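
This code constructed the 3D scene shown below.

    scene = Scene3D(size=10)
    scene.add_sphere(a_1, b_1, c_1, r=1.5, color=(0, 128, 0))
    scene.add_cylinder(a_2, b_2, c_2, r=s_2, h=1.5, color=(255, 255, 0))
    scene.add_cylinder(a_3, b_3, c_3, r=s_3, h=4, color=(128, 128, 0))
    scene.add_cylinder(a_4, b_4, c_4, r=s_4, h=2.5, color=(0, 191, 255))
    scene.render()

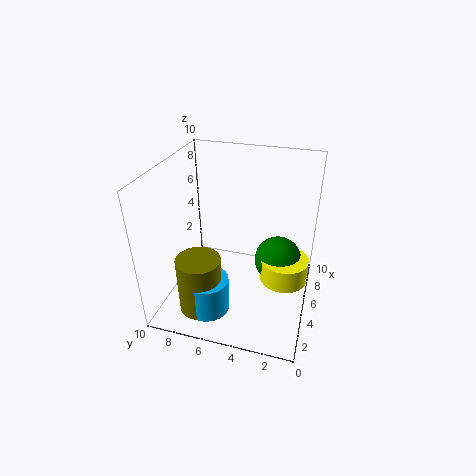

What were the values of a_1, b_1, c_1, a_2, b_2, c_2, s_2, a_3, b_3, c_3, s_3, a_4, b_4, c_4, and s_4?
a_1 = 4; b_1 = 2; c_1 = 4.5; a_2 = 3.5; b_2 = 1.5; c_2 = 3.5; s_2 = 1.5; a_3 = 2.5; b_3 = 7; c_3 = 0.5; s_3 = 1.5; a_4 = 2.5; b_4 = 6.5; c_4 = 0.5; s_4 = 1.5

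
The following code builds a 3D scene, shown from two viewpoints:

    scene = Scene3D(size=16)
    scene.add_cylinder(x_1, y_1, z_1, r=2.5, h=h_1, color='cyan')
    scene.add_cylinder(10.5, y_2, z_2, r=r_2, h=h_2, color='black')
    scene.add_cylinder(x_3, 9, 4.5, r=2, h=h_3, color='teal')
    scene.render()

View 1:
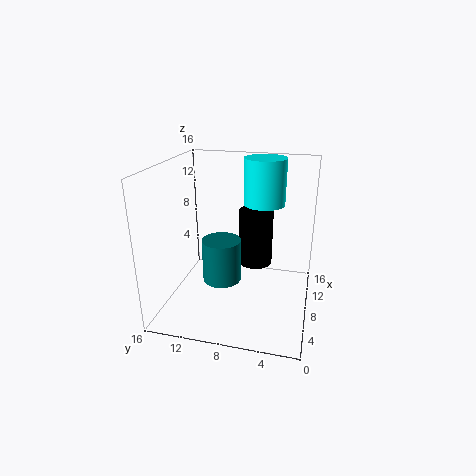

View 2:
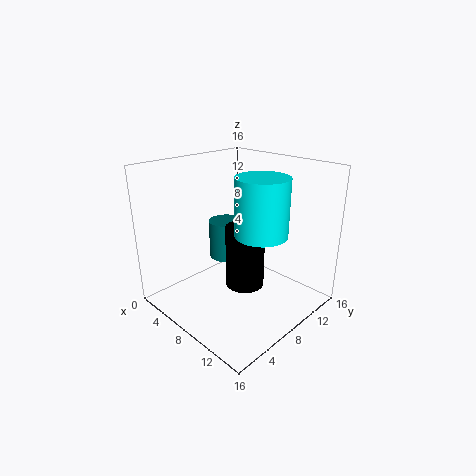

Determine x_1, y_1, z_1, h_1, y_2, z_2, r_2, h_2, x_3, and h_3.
x_1 = 13; y_1 = 6; z_1 = 10.5; h_1 = 5.5; y_2 = 6.5; z_2 = 4; r_2 = 2; h_2 = 6.5; x_3 = 5; h_3 = 4.5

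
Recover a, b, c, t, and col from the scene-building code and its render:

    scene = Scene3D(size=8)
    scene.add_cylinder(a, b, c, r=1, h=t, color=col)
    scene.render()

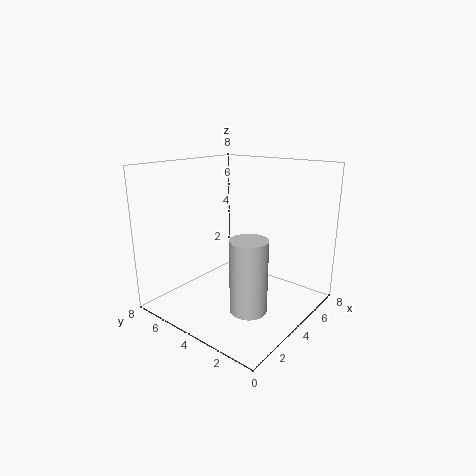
a = 3
b = 2.5
c = 0.5
t = 4
col = 'lightgray'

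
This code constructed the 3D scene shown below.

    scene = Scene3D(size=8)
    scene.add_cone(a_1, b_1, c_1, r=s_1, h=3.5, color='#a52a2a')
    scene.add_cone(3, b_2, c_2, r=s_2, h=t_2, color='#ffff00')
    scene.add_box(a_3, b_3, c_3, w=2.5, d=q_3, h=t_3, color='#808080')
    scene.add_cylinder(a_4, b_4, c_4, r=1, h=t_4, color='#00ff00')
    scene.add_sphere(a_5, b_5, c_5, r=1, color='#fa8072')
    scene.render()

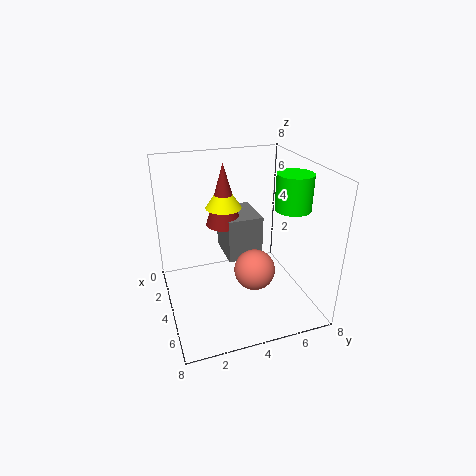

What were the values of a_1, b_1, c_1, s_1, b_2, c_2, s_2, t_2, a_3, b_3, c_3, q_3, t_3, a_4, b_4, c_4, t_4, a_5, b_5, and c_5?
a_1 = 3
b_1 = 3.5
c_1 = 4.5
s_1 = 1
b_2 = 3.5
c_2 = 5.5
s_2 = 1
t_2 = 1.5
a_3 = 1.5
b_3 = 3.5
c_3 = 2.5
q_3 = 2
t_3 = 2.5
a_4 = 4.5
b_4 = 7
c_4 = 5.5
t_4 = 2
a_5 = 6.5
b_5 = 4
c_5 = 3.5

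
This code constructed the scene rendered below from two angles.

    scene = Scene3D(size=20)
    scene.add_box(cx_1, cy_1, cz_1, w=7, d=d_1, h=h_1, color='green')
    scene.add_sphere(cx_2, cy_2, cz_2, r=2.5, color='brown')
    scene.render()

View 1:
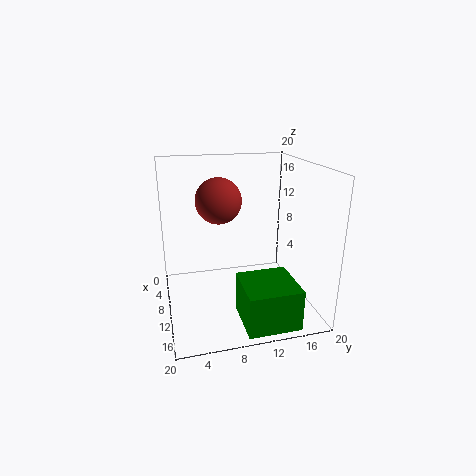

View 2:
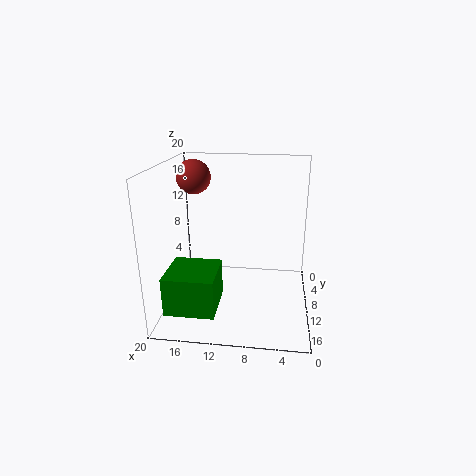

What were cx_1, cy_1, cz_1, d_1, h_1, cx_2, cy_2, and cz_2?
cx_1 = 12.5
cy_1 = 9
cz_1 = 0.5
d_1 = 7
h_1 = 5.5
cx_2 = 17
cy_2 = 6
cz_2 = 17.5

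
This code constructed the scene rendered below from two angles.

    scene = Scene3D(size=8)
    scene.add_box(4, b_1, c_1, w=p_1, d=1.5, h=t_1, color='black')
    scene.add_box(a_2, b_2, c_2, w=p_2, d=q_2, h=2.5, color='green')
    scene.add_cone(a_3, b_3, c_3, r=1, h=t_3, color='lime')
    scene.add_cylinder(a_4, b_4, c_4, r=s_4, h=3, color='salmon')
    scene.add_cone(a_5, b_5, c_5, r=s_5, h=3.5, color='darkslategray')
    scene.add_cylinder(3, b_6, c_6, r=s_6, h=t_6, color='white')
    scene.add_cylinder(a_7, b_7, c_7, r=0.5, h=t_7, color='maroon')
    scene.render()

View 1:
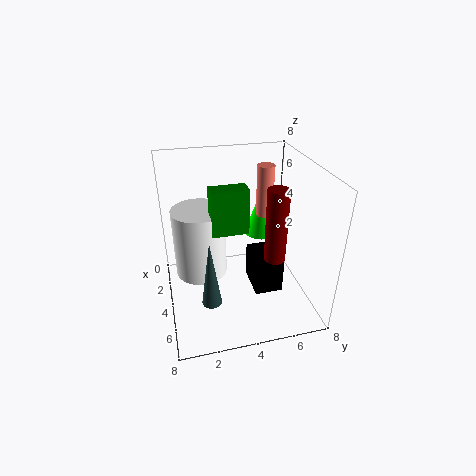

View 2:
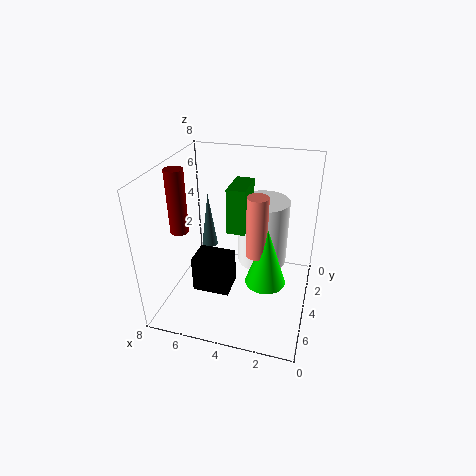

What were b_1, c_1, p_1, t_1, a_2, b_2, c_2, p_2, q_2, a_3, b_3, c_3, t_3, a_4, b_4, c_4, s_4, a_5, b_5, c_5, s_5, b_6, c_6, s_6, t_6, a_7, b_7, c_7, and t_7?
b_1 = 4.5
c_1 = 1.5
p_1 = 2
t_1 = 2
a_2 = 3.5
b_2 = 2.5
c_2 = 4.5
p_2 = 1
q_2 = 2
a_3 = 2
b_3 = 6
c_3 = 3
t_3 = 3
a_4 = 2.5
b_4 = 6
c_4 = 4.5
s_4 = 0.5
a_5 = 6.5
b_5 = 2
c_5 = 2
s_5 = 0.5
b_6 = 2
c_6 = 1.5
s_6 = 1.5
t_6 = 4
a_7 = 7
b_7 = 5
c_7 = 4.5
t_7 = 3.5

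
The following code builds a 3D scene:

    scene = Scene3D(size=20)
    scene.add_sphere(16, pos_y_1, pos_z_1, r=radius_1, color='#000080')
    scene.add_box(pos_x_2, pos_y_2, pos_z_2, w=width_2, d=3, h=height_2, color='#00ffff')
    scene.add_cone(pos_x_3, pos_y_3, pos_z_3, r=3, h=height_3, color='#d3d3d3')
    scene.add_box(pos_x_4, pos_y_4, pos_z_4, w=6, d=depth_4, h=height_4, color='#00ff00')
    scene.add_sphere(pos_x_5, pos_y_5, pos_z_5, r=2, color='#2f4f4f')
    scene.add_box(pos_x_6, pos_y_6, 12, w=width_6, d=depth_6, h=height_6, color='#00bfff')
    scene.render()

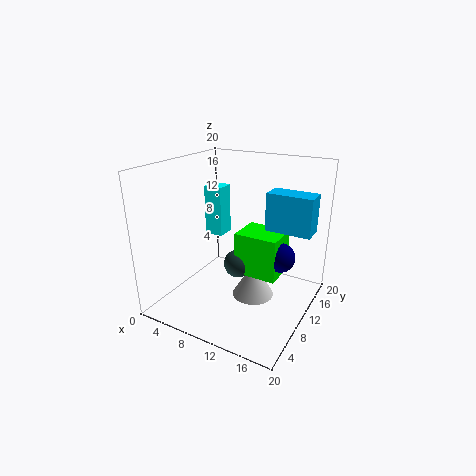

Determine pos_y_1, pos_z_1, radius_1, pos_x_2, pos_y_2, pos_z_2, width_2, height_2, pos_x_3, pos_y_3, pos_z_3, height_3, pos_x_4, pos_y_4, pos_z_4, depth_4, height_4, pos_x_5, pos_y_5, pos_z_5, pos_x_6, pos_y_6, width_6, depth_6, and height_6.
pos_y_1 = 11; pos_z_1 = 8; radius_1 = 2; pos_x_2 = 1; pos_y_2 = 15; pos_z_2 = 7; width_2 = 3; height_2 = 8; pos_x_3 = 12; pos_y_3 = 11; pos_z_3 = 1; height_3 = 5; pos_x_4 = 10; pos_y_4 = 9; pos_z_4 = 5; depth_4 = 5; height_4 = 6; pos_x_5 = 10; pos_y_5 = 10; pos_z_5 = 6; pos_x_6 = 14; pos_y_6 = 10; width_6 = 6; depth_6 = 3; height_6 = 5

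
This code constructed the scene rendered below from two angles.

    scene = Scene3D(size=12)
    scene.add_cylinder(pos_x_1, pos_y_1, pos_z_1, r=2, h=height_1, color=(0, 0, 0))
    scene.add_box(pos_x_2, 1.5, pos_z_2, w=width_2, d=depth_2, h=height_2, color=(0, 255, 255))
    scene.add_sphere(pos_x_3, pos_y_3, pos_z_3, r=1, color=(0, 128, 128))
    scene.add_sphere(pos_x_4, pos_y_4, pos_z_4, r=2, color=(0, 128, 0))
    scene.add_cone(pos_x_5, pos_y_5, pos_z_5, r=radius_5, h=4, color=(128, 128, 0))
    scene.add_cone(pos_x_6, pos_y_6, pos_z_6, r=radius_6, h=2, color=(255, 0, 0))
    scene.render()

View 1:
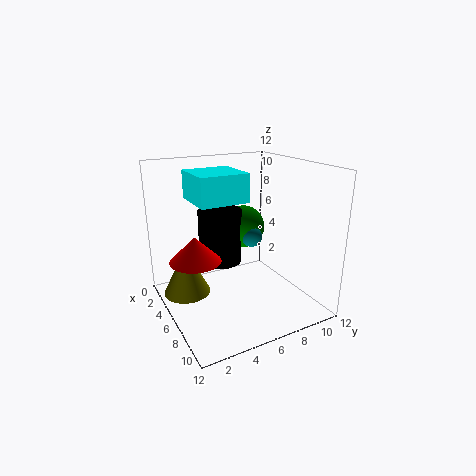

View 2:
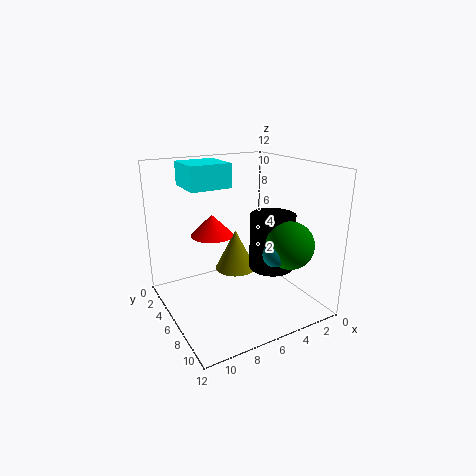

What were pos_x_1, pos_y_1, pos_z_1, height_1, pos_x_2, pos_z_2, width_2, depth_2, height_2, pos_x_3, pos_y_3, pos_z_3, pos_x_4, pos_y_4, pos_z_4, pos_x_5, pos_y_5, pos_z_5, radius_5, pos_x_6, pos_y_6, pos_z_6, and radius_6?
pos_x_1 = 2.5; pos_y_1 = 6; pos_z_1 = 2.5; height_1 = 5; pos_x_2 = 6; pos_z_2 = 10; width_2 = 3.5; depth_2 = 3.5; height_2 = 2; pos_x_3 = 4; pos_y_3 = 8.5; pos_z_3 = 5; pos_x_4 = 2.5; pos_y_4 = 8.5; pos_z_4 = 5.5; pos_x_5 = 4; pos_y_5 = 2; pos_z_5 = 1; radius_5 = 2; pos_x_6 = 6.5; pos_y_6 = 2; pos_z_6 = 5; radius_6 = 2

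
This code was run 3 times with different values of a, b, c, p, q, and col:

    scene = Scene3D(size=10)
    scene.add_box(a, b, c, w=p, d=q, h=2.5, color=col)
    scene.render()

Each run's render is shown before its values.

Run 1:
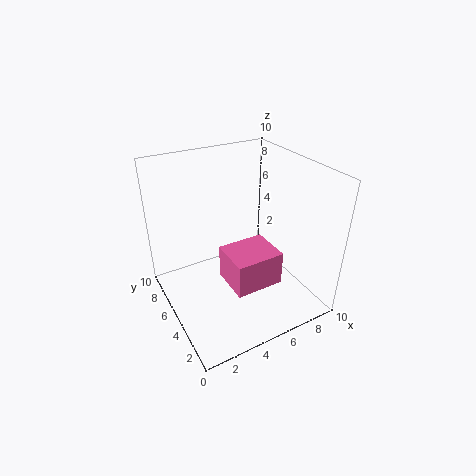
a = 4; b = 3; c = 1.5; p = 3.5; q = 3; col = 'hotpink'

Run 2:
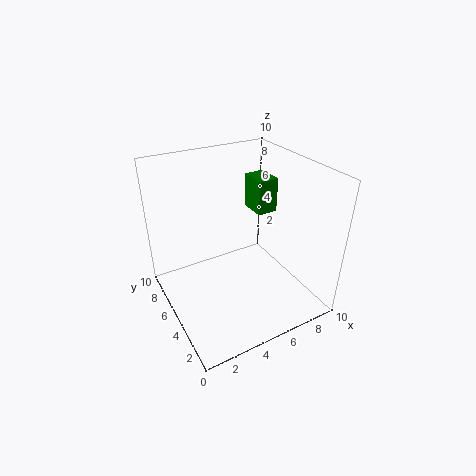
a = 7; b = 5.5; c = 6; p = 1.5; q = 2; col = 'green'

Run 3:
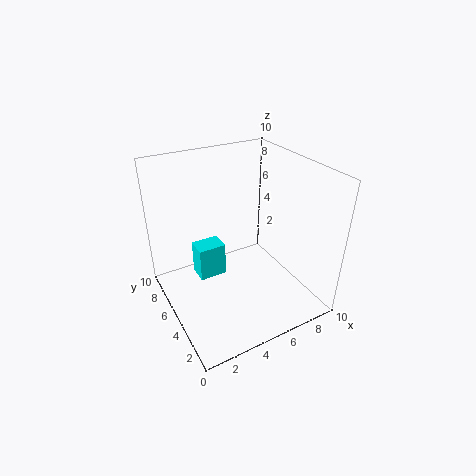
a = 2.5; b = 6; c = 1.5; p = 2; q = 1.5; col = 'cyan'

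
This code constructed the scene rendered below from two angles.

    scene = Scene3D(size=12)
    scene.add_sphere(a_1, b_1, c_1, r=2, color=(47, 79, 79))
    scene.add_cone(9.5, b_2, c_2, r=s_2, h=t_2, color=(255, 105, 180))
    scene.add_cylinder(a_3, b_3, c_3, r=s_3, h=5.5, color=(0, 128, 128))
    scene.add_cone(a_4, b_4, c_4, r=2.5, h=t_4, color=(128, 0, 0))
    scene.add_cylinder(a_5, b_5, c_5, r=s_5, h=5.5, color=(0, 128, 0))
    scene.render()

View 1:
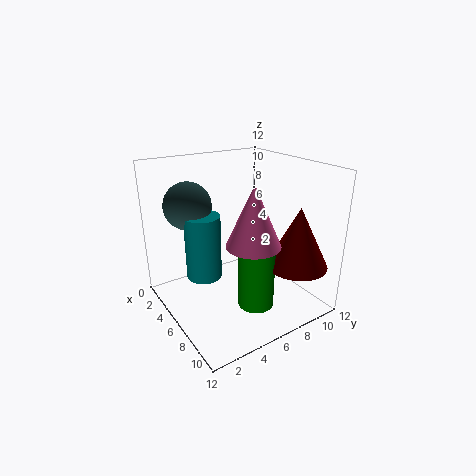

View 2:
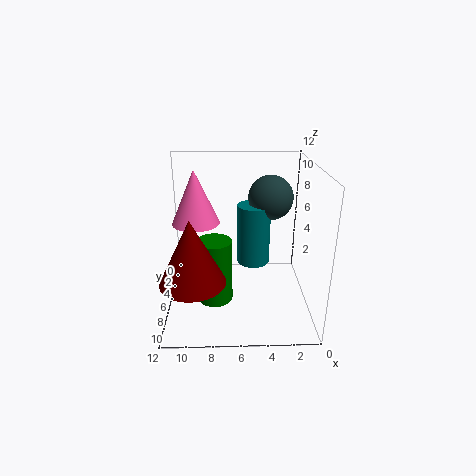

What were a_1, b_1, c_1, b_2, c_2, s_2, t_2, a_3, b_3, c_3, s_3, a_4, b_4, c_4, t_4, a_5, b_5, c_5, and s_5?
a_1 = 3, b_1 = 3, c_1 = 8.5, b_2 = 5, c_2 = 7, s_2 = 2, t_2 = 4.5, a_3 = 4.5, b_3 = 3.5, c_3 = 2.5, s_3 = 1.5, a_4 = 9.5, b_4 = 9.5, c_4 = 4, t_4 = 5, a_5 = 8, b_5 = 6.5, c_5 = 0.5, s_5 = 1.5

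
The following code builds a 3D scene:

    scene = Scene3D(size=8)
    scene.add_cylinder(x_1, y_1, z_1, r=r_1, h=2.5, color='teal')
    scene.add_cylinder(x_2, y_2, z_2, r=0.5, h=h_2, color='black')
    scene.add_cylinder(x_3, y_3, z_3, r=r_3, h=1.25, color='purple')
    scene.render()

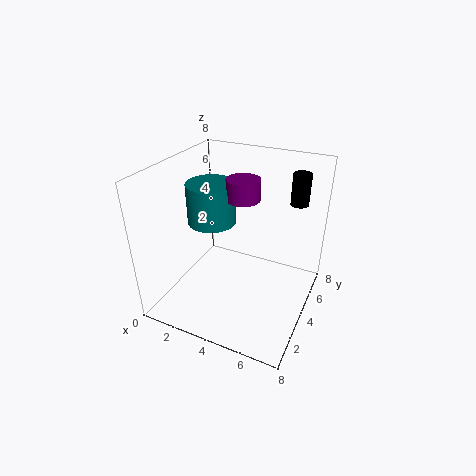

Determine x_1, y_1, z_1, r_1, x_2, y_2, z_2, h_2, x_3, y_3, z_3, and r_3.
x_1 = 1.5, y_1 = 5.5, z_1 = 3.75, r_1 = 1.5, x_2 = 6.75, y_2 = 6, z_2 = 5.75, h_2 = 1.75, x_3 = 3.5, y_3 = 5.75, z_3 = 5.5, r_3 = 1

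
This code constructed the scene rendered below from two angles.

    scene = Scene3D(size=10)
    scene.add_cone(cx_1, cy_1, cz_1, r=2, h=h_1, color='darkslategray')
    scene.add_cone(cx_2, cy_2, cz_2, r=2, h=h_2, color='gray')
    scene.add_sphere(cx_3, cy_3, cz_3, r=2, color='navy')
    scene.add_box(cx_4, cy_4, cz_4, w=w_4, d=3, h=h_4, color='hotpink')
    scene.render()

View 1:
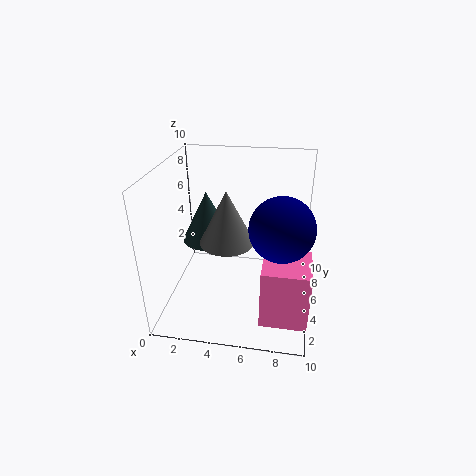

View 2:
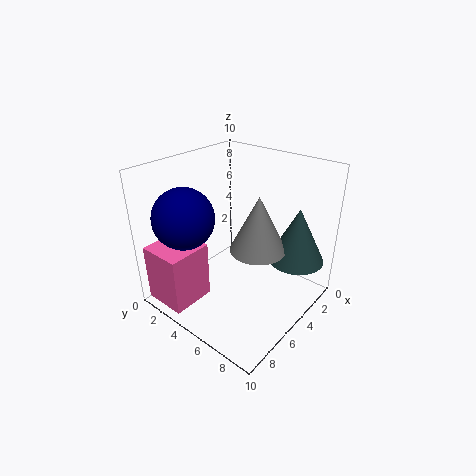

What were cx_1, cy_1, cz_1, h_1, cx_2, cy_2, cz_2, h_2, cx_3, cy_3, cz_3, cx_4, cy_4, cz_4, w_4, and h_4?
cx_1 = 2
cy_1 = 8
cz_1 = 3
h_1 = 4
cx_2 = 4
cy_2 = 6
cz_2 = 4
h_2 = 4
cx_3 = 8
cy_3 = 3
cz_3 = 7
cx_4 = 7
cy_4 = 1
cz_4 = 1
w_4 = 3
h_4 = 4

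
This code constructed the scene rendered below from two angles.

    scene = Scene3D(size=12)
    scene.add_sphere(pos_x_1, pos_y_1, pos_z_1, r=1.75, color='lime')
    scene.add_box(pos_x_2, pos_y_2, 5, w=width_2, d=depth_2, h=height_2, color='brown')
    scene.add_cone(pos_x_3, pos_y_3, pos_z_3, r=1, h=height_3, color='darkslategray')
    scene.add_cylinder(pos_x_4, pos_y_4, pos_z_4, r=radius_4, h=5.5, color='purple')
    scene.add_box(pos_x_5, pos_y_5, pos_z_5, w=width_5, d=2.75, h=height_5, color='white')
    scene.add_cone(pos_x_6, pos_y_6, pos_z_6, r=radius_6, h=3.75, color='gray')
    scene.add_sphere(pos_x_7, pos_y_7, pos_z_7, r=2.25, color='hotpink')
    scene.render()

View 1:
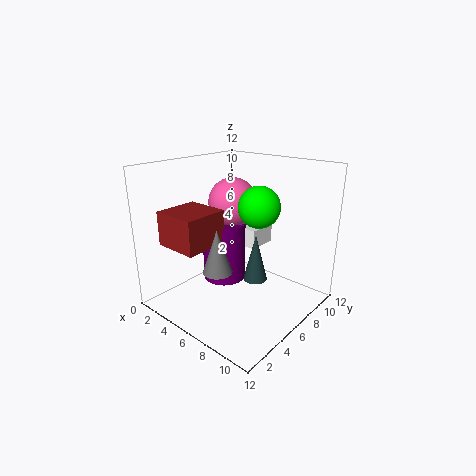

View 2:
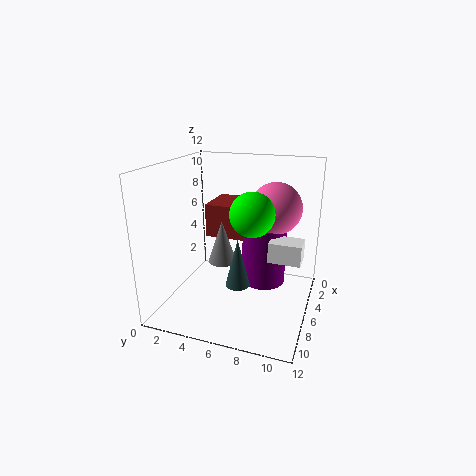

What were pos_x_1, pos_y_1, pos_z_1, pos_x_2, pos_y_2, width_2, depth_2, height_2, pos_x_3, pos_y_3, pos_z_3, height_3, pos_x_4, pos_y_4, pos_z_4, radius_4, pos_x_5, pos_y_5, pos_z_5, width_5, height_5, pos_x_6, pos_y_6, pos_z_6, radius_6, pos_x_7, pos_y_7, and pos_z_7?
pos_x_1 = 7, pos_y_1 = 7.5, pos_z_1 = 8.5, pos_x_2 = 0.25, pos_y_2 = 2.25, width_2 = 4, depth_2 = 4, height_2 = 3, pos_x_3 = 7.5, pos_y_3 = 6.5, pos_z_3 = 2.5, height_3 = 4, pos_x_4 = 3, pos_y_4 = 7.5, pos_z_4 = 0.75, radius_4 = 2, pos_x_5 = 3.75, pos_y_5 = 8.5, pos_z_5 = 4, width_5 = 2, height_5 = 1.75, pos_x_6 = 5.25, pos_y_6 = 4.25, pos_z_6 = 3.25, radius_6 = 1.25, pos_x_7 = 3.25, pos_y_7 = 8.5, pos_z_7 = 8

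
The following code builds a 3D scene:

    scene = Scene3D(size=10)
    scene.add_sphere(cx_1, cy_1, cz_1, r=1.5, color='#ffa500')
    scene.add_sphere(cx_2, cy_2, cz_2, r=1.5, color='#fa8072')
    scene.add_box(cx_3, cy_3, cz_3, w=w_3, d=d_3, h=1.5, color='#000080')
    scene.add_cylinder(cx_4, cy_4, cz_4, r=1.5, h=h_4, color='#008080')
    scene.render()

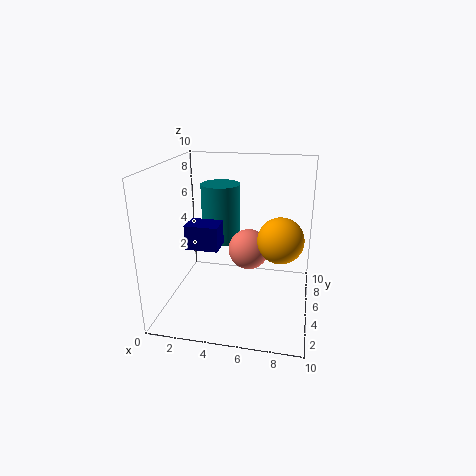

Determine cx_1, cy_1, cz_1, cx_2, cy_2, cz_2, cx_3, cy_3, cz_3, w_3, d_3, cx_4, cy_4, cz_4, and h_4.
cx_1 = 8
cy_1 = 4
cz_1 = 5.5
cx_2 = 5.5
cy_2 = 6.5
cz_2 = 3.5
cx_3 = 2.5
cy_3 = 1.5
cz_3 = 5.5
w_3 = 2
d_3 = 1.5
cx_4 = 3
cy_4 = 8
cz_4 = 3.5
h_4 = 4.5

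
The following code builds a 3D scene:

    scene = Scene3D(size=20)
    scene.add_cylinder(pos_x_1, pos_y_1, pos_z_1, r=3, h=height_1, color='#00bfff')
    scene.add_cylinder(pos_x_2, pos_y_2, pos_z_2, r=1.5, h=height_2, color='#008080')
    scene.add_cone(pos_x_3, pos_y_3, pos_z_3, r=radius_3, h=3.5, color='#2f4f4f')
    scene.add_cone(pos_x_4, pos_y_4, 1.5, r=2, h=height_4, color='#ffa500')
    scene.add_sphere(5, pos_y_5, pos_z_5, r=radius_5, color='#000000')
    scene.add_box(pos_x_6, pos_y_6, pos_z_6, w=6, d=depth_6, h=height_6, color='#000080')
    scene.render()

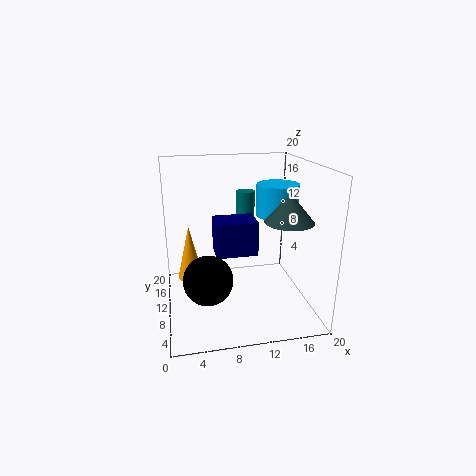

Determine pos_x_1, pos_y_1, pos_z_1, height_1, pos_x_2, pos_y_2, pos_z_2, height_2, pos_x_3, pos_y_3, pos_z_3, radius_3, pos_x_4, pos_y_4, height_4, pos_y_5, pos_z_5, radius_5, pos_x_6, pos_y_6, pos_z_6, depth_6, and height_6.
pos_x_1 = 16; pos_y_1 = 11.5; pos_z_1 = 12.5; height_1 = 4.5; pos_x_2 = 13; pos_y_2 = 18.5; pos_z_2 = 5; height_2 = 9.5; pos_x_3 = 15; pos_y_3 = 4; pos_z_3 = 14; radius_3 = 3; pos_x_4 = 3.5; pos_y_4 = 16; height_4 = 8.5; pos_y_5 = 3.5; pos_z_5 = 7.5; radius_5 = 3; pos_x_6 = 7; pos_y_6 = 10; pos_z_6 = 7; depth_6 = 4.5; height_6 = 5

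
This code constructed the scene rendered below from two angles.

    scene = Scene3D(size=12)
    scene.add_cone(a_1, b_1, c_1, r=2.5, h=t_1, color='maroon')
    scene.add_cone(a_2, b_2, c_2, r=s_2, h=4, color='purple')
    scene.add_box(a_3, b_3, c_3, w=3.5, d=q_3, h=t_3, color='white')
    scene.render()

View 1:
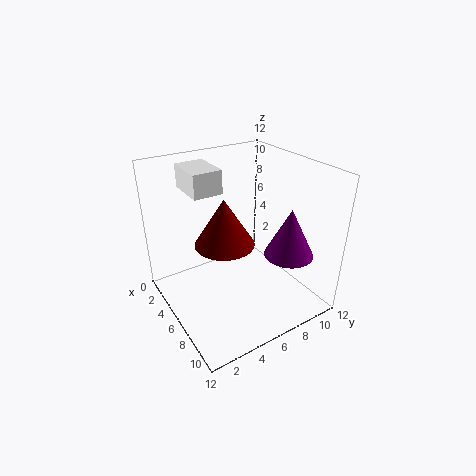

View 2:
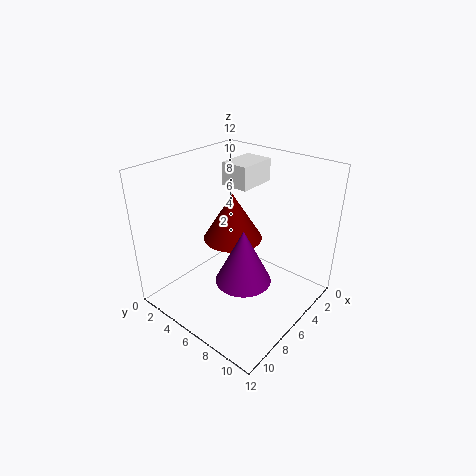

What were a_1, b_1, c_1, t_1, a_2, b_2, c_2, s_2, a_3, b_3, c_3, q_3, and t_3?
a_1 = 5.5, b_1 = 5, c_1 = 5.5, t_1 = 4, a_2 = 9, b_2 = 9, c_2 = 5, s_2 = 2, a_3 = 1, b_3 = 3, c_3 = 9.5, q_3 = 2.5, t_3 = 2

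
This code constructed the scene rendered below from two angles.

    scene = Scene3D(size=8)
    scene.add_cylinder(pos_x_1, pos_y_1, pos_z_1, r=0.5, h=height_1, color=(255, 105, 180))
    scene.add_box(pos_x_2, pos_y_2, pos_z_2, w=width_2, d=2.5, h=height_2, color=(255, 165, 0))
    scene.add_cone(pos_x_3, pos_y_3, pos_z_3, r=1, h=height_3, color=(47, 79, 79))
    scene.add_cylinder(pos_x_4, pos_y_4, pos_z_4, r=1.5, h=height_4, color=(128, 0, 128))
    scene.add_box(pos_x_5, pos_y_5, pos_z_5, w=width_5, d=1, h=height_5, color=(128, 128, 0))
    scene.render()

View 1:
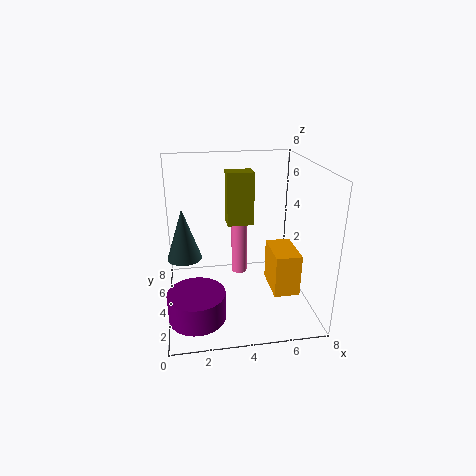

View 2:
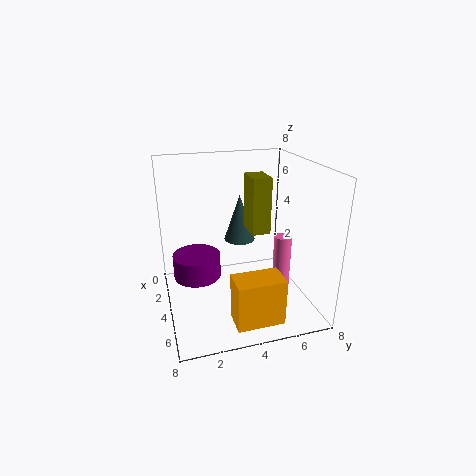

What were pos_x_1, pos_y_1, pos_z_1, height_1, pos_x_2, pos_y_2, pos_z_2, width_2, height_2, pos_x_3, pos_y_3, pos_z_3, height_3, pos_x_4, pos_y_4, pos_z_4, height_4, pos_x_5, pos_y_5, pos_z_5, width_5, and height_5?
pos_x_1 = 4.5, pos_y_1 = 6.5, pos_z_1 = 0.5, height_1 = 3.5, pos_x_2 = 6, pos_y_2 = 3, pos_z_2 = 0.5, width_2 = 1.5, height_2 = 2.5, pos_x_3 = 1, pos_y_3 = 5, pos_z_3 = 2.5, height_3 = 3, pos_x_4 = 1.5, pos_y_4 = 2, pos_z_4 = 0.5, height_4 = 1.5, pos_x_5 = 3.5, pos_y_5 = 4.5, pos_z_5 = 4.5, width_5 = 1.5, height_5 = 3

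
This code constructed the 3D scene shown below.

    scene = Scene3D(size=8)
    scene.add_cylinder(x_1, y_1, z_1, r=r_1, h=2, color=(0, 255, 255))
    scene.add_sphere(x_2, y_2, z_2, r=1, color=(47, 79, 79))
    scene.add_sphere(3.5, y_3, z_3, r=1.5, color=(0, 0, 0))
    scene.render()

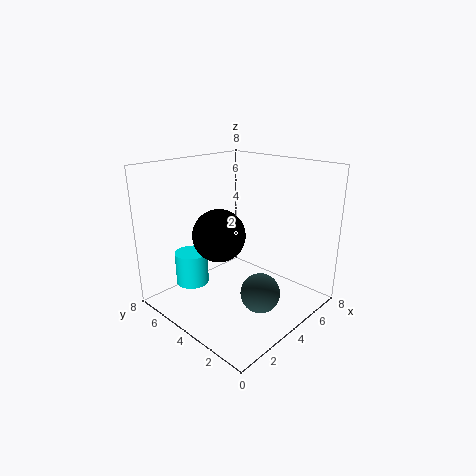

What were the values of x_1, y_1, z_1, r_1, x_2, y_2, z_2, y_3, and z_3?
x_1 = 3
y_1 = 7
z_1 = 0.5
r_1 = 1
x_2 = 3
y_2 = 1.5
z_2 = 2
y_3 = 5
z_3 = 4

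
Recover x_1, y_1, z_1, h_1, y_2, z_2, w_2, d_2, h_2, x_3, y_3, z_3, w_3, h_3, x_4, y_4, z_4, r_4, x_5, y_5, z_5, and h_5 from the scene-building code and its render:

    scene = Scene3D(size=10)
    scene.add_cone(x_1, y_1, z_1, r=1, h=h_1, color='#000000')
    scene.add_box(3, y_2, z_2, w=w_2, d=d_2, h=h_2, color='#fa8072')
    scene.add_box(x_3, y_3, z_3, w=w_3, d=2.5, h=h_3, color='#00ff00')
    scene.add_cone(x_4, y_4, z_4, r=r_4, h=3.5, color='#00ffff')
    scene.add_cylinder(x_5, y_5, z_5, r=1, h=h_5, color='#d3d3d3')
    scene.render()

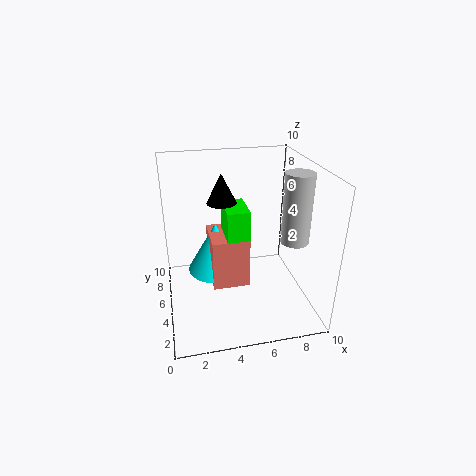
x_1 = 4
y_1 = 5.5
z_1 = 7.5
h_1 = 2
y_2 = 3.5
z_2 = 2
w_2 = 2.5
d_2 = 3
h_2 = 3.5
x_3 = 4
y_3 = 3.5
z_3 = 4.5
w_3 = 1.5
h_3 = 3
x_4 = 3.5
y_4 = 5.5
z_4 = 2.5
r_4 = 2
x_5 = 9
y_5 = 4.5
z_5 = 4.5
h_5 = 5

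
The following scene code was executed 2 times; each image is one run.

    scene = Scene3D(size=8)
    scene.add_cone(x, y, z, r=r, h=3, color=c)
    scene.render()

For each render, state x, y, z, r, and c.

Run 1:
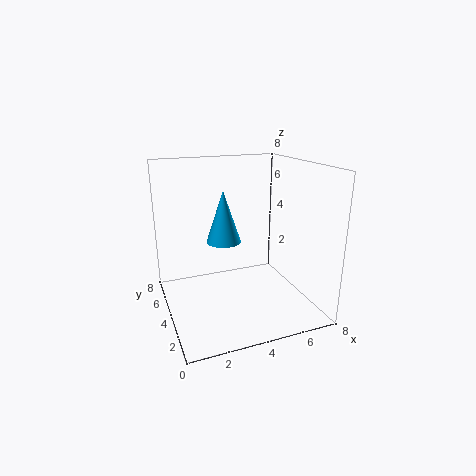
x = 3.5; y = 5; z = 3.5; r = 1; c = 'deepskyblue'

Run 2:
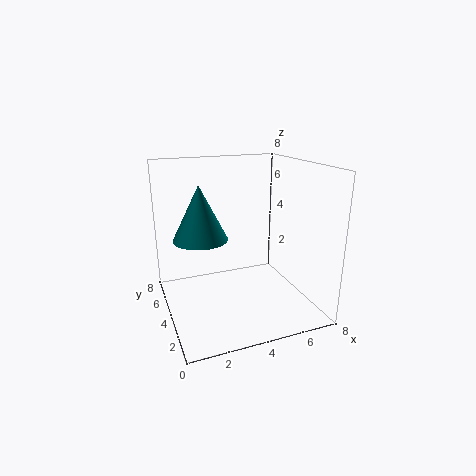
x = 2; y = 4.5; z = 4; r = 1.5; c = 'teal'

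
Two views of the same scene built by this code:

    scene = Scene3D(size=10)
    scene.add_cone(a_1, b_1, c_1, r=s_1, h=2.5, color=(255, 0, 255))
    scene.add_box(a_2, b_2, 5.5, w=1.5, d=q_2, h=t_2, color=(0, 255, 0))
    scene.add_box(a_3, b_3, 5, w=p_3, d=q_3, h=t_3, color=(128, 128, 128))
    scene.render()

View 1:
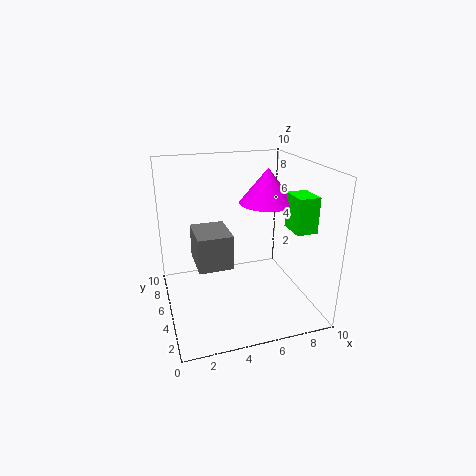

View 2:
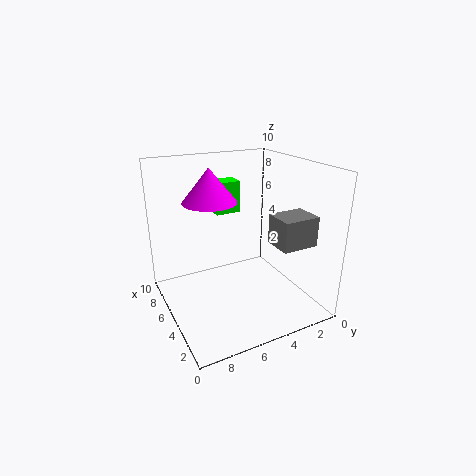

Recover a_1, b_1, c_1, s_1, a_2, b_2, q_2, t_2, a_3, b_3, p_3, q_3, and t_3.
a_1 = 7.5; b_1 = 6; c_1 = 7; s_1 = 2; a_2 = 8.5; b_2 = 3; q_2 = 2; t_2 = 2.5; a_3 = 1.5; b_3 = 1; p_3 = 2; q_3 = 2.5; t_3 = 2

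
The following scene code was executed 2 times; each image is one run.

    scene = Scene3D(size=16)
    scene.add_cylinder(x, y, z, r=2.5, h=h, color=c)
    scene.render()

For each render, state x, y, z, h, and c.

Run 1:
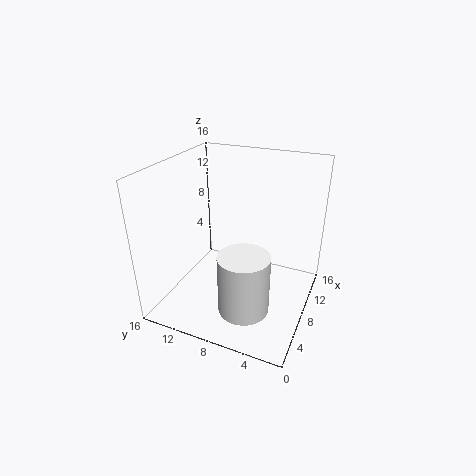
x = 2.5
y = 5
z = 3.5
h = 6
c = 'white'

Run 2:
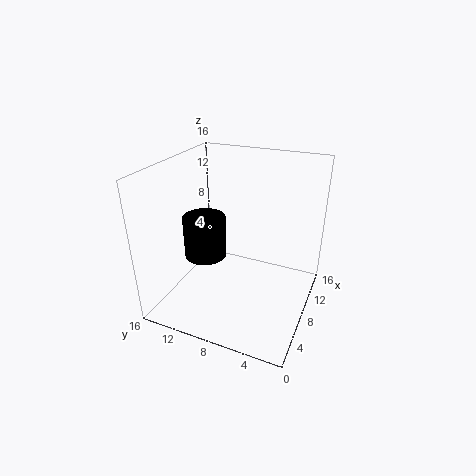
x = 8.5
y = 12.5
z = 4.5
h = 5
c = 'black'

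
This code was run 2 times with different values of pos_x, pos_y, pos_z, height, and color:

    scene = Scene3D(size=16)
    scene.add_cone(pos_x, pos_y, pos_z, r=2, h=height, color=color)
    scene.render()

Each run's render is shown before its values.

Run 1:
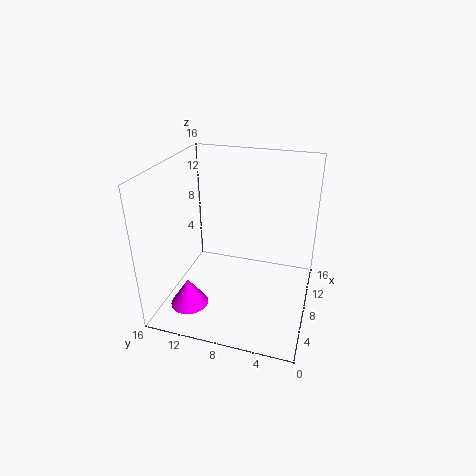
pos_x = 3, pos_y = 12, pos_z = 2, height = 3, color = 'magenta'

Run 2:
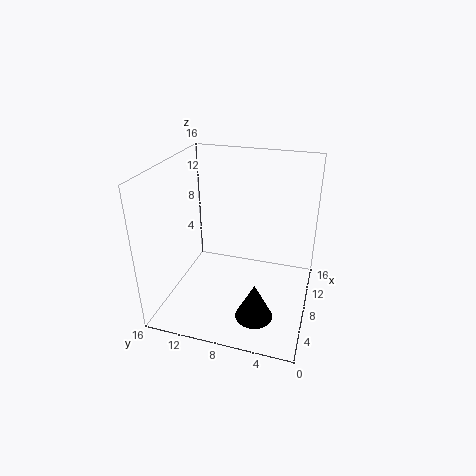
pos_x = 4, pos_y = 5, pos_z = 1, height = 4, color = 'black'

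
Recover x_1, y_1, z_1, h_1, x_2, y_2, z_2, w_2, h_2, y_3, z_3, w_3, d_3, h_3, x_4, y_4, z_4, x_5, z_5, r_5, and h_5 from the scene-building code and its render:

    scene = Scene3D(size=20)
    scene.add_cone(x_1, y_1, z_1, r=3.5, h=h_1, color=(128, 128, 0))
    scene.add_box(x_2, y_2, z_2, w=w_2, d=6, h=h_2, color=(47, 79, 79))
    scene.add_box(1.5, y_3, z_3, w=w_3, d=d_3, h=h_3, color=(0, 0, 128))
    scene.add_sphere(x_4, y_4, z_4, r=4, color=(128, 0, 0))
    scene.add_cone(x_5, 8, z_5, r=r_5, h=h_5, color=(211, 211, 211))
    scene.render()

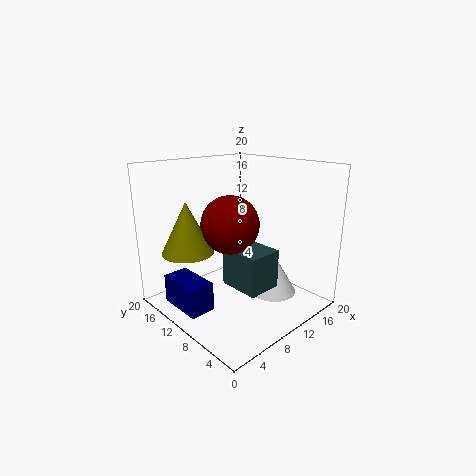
x_1 = 4, y_1 = 13.5, z_1 = 8.5, h_1 = 7, x_2 = 8.5, y_2 = 5.5, z_2 = 3, w_2 = 5, h_2 = 5.5, y_3 = 9.5, z_3 = 1, w_3 = 3.5, d_3 = 6.5, h_3 = 4, x_4 = 9, y_4 = 10.5, z_4 = 12, x_5 = 15.5, z_5 = 0.5, r_5 = 3.5, h_5 = 6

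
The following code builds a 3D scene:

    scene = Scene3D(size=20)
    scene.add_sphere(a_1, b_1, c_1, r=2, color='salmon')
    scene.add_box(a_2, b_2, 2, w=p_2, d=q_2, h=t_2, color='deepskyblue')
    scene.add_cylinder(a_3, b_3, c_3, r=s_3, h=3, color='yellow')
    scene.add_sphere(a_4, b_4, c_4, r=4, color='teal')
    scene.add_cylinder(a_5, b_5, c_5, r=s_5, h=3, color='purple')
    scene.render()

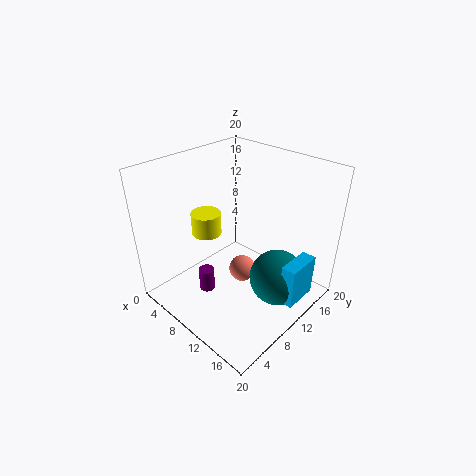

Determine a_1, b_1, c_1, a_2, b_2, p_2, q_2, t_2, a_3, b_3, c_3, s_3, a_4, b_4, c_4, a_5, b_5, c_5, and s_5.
a_1 = 9
b_1 = 12
c_1 = 3
a_2 = 17
b_2 = 11
p_2 = 2
q_2 = 5
t_2 = 6
a_3 = 7
b_3 = 7
c_3 = 11
s_3 = 2
a_4 = 15
b_4 = 13
c_4 = 4
a_5 = 10
b_5 = 4
c_5 = 5
s_5 = 1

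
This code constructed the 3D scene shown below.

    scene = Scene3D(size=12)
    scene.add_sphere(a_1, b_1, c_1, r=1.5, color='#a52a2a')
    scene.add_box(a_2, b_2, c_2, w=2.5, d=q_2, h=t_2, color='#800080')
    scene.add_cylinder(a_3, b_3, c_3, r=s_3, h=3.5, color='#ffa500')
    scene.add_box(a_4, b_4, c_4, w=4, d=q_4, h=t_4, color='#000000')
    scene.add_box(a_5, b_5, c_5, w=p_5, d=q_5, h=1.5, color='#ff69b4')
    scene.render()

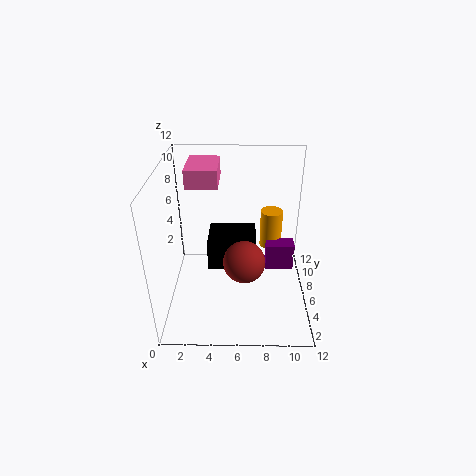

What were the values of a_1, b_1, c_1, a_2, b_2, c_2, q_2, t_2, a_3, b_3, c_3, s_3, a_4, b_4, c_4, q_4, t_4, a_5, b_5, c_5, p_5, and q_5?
a_1 = 6.5, b_1 = 2, c_1 = 6.5, a_2 = 8.5, b_2 = 7, c_2 = 2, q_2 = 1.5, t_2 = 2.5, a_3 = 9, b_3 = 9, c_3 = 3.5, s_3 = 1, a_4 = 3.5, b_4 = 5, c_4 = 3.5, q_4 = 3.5, t_4 = 2.5, a_5 = 2, b_5 = 5.5, c_5 = 10.5, p_5 = 2.5, q_5 = 3.5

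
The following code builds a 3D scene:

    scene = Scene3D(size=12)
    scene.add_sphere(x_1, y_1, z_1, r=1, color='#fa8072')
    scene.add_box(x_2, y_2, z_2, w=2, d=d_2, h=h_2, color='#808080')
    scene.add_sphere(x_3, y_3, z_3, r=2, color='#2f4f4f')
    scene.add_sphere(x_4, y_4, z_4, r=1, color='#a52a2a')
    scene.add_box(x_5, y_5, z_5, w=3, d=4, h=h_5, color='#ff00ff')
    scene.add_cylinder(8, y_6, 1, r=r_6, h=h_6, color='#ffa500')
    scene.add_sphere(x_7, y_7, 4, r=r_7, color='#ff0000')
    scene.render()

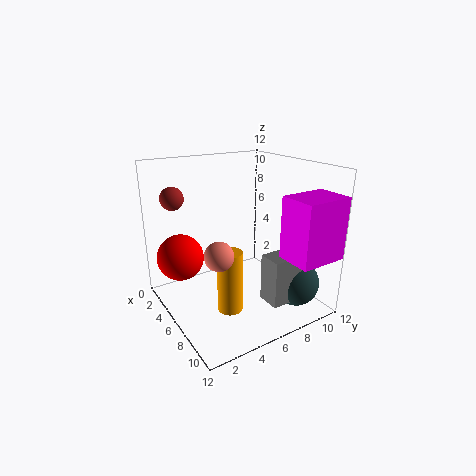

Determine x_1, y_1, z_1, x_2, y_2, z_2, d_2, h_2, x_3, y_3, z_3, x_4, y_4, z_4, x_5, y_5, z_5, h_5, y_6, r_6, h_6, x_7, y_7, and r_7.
x_1 = 10, y_1 = 2, z_1 = 7, x_2 = 8, y_2 = 7, z_2 = 1, d_2 = 4, h_2 = 4, x_3 = 9, y_3 = 10, z_3 = 2, x_4 = 2, y_4 = 2, z_4 = 9, x_5 = 9, y_5 = 8, z_5 = 5, h_5 = 5, y_6 = 4, r_6 = 1, h_6 = 5, x_7 = 3, y_7 = 2, r_7 = 2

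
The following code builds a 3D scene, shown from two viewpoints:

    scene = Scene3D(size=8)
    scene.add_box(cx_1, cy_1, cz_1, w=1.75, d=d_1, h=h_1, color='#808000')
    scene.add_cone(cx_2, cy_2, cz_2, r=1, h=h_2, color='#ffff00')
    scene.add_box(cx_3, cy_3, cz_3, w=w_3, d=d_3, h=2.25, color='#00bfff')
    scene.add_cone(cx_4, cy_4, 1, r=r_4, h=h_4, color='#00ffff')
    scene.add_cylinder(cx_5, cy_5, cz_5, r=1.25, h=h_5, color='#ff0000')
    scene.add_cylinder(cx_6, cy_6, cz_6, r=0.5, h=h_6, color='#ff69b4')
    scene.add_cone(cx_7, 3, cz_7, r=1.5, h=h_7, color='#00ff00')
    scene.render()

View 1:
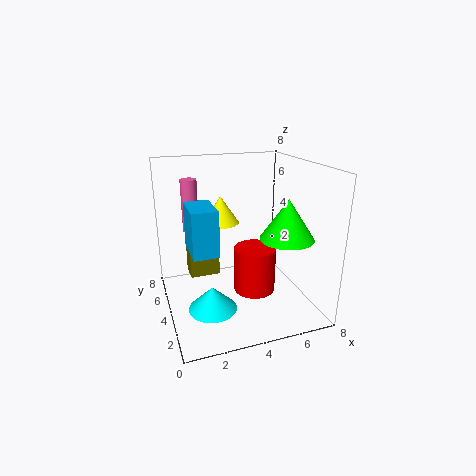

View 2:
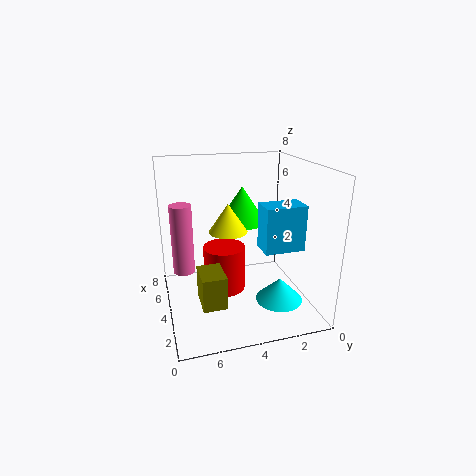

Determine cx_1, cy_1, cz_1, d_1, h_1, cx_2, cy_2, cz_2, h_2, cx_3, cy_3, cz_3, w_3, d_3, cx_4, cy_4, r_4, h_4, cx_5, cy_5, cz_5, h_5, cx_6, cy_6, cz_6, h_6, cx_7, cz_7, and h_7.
cx_1 = 1.5, cy_1 = 5.25, cz_1 = 1.25, d_1 = 1.25, h_1 = 1.75, cx_2 = 3.25, cy_2 = 4.75, cz_2 = 4.75, h_2 = 1.5, cx_3 = 1, cy_3 = 1.5, cz_3 = 4.25, w_3 = 1.25, d_3 = 2, cx_4 = 2, cy_4 = 2.25, r_4 = 1.25, h_4 = 1.25, cx_5 = 5.25, cy_5 = 4.5, cz_5 = 0.25, h_5 = 2.75, cx_6 = 2, cy_6 = 7.25, cz_6 = 3.5, h_6 = 3.25, cx_7 = 6.5, cz_7 = 4, h_7 = 2.25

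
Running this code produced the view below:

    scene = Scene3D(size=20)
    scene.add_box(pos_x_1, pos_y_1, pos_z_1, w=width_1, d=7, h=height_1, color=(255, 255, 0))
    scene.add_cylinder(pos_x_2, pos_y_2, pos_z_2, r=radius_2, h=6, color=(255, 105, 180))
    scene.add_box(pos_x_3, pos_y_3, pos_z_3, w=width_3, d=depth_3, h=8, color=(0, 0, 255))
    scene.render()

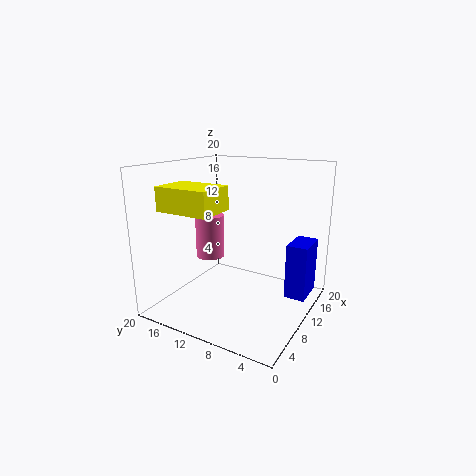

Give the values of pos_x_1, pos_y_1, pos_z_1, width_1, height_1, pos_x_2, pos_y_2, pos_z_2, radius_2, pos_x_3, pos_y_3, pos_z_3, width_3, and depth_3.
pos_x_1 = 1
pos_y_1 = 9
pos_z_1 = 15
width_1 = 5
height_1 = 3
pos_x_2 = 9
pos_y_2 = 14
pos_z_2 = 7
radius_2 = 2
pos_x_3 = 13
pos_y_3 = 1
pos_z_3 = 1
width_3 = 5
depth_3 = 3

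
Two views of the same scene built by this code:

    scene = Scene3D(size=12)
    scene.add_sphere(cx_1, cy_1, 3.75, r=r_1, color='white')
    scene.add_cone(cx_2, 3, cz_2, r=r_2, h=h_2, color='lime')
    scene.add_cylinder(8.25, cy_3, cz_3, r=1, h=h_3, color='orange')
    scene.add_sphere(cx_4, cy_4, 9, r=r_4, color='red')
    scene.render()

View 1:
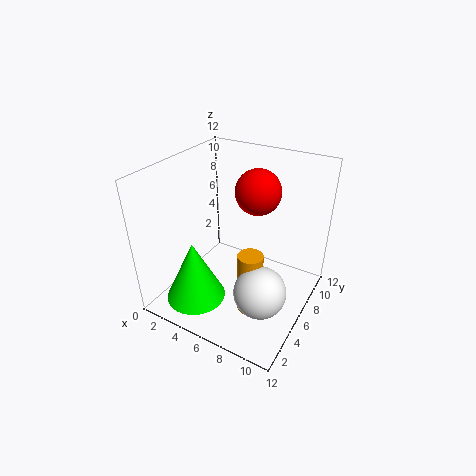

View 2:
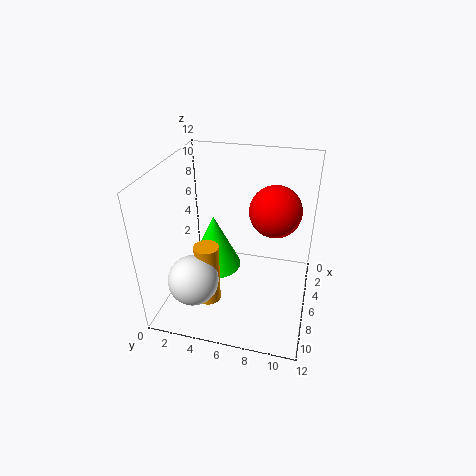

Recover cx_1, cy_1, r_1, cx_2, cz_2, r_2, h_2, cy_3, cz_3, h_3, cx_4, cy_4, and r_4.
cx_1 = 9.5; cy_1 = 3.25; r_1 = 2; cx_2 = 3.5; cz_2 = 1; r_2 = 2.5; h_2 = 5.25; cy_3 = 4; cz_3 = 1; h_3 = 5.25; cx_4 = 6.25; cy_4 = 9; r_4 = 2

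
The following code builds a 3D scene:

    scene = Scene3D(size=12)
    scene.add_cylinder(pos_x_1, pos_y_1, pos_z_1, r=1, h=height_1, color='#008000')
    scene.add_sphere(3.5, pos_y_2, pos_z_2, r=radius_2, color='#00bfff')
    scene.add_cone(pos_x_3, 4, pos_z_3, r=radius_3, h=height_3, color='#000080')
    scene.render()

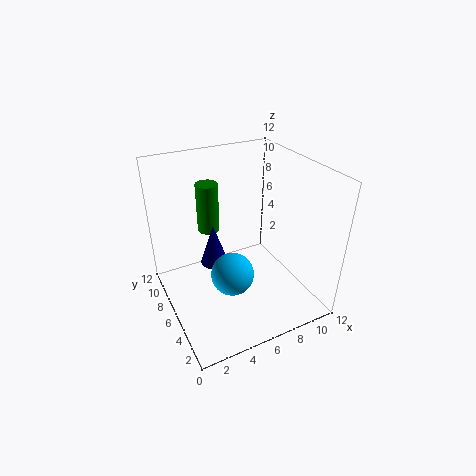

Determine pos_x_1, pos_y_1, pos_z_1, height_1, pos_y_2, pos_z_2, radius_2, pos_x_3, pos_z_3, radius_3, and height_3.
pos_x_1 = 5; pos_y_1 = 10; pos_z_1 = 5; height_1 = 4.5; pos_y_2 = 2; pos_z_2 = 6; radius_2 = 1.5; pos_x_3 = 3; pos_z_3 = 6; radius_3 = 1; height_3 = 3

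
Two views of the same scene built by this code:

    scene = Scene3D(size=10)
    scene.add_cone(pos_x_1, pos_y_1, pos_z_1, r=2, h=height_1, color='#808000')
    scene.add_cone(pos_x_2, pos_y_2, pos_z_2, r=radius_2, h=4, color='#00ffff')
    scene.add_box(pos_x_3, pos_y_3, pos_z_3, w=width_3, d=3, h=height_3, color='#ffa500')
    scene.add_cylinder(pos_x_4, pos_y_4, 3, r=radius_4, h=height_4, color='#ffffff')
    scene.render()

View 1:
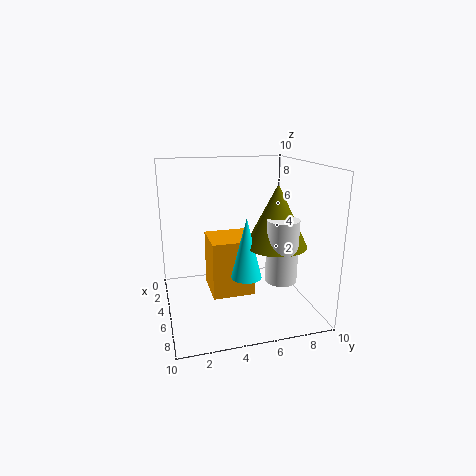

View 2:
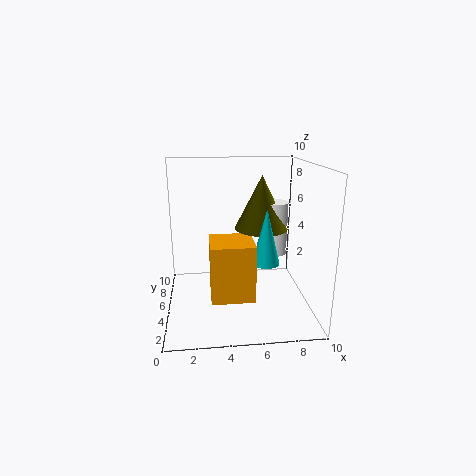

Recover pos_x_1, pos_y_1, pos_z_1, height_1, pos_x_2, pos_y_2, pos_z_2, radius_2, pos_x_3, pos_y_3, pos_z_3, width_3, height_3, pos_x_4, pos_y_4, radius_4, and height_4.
pos_x_1 = 7; pos_y_1 = 7; pos_z_1 = 5; height_1 = 4; pos_x_2 = 7; pos_y_2 = 5; pos_z_2 = 3; radius_2 = 1; pos_x_3 = 3; pos_y_3 = 3; pos_z_3 = 1; width_3 = 3; height_3 = 4; pos_x_4 = 8; pos_y_4 = 7; radius_4 = 1; height_4 = 4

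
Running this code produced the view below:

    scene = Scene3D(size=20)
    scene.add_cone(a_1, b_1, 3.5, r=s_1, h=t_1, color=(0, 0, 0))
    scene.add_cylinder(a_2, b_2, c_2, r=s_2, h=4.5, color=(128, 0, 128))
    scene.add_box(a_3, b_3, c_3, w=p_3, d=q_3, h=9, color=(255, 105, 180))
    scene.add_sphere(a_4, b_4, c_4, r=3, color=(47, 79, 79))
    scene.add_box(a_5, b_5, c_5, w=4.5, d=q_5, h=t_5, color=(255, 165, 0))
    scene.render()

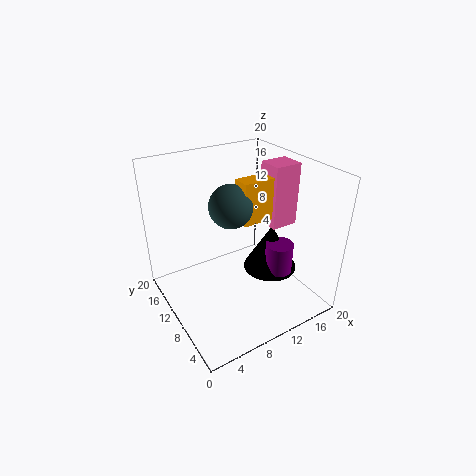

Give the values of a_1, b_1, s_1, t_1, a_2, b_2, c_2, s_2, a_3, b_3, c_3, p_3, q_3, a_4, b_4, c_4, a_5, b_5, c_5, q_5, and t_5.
a_1 = 15.5, b_1 = 9.5, s_1 = 4, t_1 = 7, a_2 = 15.5, b_2 = 7.5, c_2 = 4, s_2 = 2, a_3 = 15, b_3 = 8.5, c_3 = 10.5, p_3 = 4, q_3 = 3.5, a_4 = 9.5, b_4 = 11, c_4 = 14.5, a_5 = 10.5, b_5 = 9, c_5 = 12, q_5 = 2.5, t_5 = 6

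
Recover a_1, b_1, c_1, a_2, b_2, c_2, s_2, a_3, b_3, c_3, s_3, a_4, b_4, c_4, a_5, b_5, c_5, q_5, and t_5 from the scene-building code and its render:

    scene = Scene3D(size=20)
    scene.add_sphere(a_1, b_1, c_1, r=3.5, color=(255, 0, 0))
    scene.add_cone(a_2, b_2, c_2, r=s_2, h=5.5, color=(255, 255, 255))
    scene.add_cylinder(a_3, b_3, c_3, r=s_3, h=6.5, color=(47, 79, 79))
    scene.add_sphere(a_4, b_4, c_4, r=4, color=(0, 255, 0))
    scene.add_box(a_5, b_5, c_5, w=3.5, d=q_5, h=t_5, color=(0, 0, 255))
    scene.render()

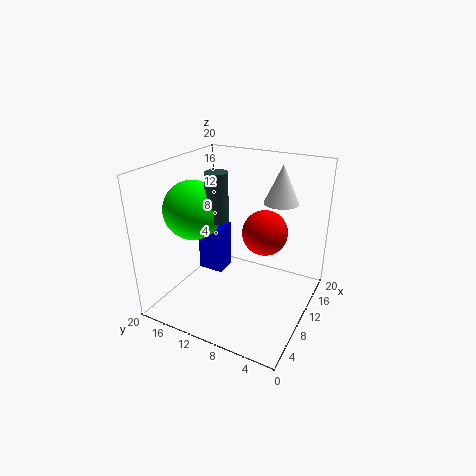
a_1 = 16, b_1 = 8.5, c_1 = 8.5, a_2 = 15.5, b_2 = 6, c_2 = 14, s_2 = 2.5, a_3 = 8, b_3 = 12, c_3 = 13, s_3 = 1.5, a_4 = 7.5, b_4 = 15.5, c_4 = 14, a_5 = 12.5, b_5 = 14.5, c_5 = 1.5, q_5 = 4, t_5 = 7.5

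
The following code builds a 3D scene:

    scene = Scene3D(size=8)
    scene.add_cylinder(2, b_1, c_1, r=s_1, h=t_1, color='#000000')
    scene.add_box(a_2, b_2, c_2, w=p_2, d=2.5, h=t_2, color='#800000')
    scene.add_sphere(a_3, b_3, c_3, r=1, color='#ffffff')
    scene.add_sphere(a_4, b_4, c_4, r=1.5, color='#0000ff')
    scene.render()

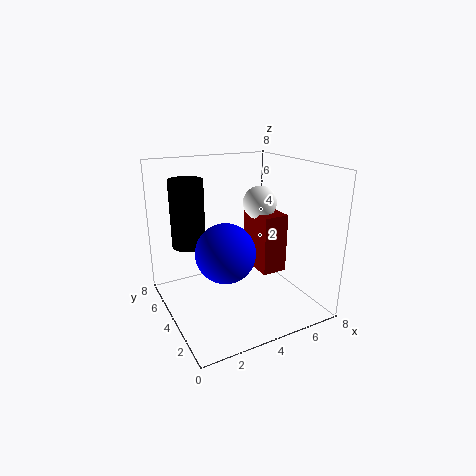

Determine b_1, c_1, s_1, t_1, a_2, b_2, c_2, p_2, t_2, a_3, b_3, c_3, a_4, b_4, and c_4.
b_1 = 6.5
c_1 = 3
s_1 = 1
t_1 = 4
a_2 = 5.5
b_2 = 3.5
c_2 = 1.5
p_2 = 1.5
t_2 = 3.5
a_3 = 6
b_3 = 5
c_3 = 5.5
a_4 = 2.5
b_4 = 2.5
c_4 = 4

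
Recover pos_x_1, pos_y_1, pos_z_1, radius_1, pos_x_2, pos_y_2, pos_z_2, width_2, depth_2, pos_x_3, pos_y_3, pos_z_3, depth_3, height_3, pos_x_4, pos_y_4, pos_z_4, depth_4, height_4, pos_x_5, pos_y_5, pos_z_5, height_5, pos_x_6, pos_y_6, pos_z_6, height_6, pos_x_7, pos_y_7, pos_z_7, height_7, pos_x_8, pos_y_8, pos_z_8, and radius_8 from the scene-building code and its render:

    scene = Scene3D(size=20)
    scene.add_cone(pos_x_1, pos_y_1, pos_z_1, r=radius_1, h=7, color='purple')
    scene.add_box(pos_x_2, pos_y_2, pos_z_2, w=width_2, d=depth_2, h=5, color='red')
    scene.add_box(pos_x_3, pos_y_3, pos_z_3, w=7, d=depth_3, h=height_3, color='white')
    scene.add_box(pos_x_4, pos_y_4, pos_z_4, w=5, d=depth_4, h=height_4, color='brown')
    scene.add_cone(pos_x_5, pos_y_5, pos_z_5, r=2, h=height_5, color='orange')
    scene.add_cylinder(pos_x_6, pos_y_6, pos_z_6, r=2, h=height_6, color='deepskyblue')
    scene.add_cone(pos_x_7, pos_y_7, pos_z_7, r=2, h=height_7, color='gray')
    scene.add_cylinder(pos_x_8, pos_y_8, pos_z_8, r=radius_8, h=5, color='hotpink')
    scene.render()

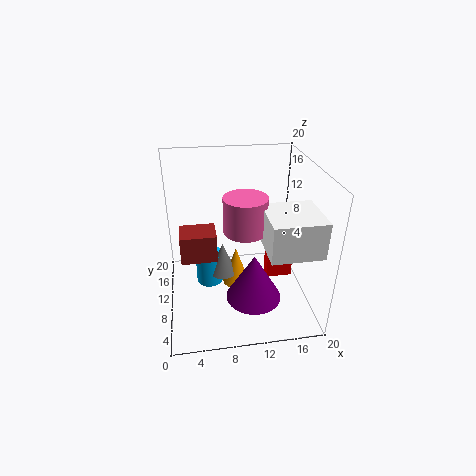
pos_x_1 = 12
pos_y_1 = 8
pos_z_1 = 1
radius_1 = 4
pos_x_2 = 15
pos_y_2 = 12
pos_z_2 = 1
width_2 = 4
depth_2 = 2
pos_x_3 = 13
pos_y_3 = 3
pos_z_3 = 10
depth_3 = 7
height_3 = 5
pos_x_4 = 2
pos_y_4 = 9
pos_z_4 = 7
depth_4 = 4
height_4 = 4
pos_x_5 = 10
pos_y_5 = 12
pos_z_5 = 1
height_5 = 6
pos_x_6 = 6
pos_y_6 = 13
pos_z_6 = 1
height_6 = 5
pos_x_7 = 8
pos_y_7 = 12
pos_z_7 = 3
height_7 = 5
pos_x_8 = 11
pos_y_8 = 10
pos_z_8 = 11
radius_8 = 3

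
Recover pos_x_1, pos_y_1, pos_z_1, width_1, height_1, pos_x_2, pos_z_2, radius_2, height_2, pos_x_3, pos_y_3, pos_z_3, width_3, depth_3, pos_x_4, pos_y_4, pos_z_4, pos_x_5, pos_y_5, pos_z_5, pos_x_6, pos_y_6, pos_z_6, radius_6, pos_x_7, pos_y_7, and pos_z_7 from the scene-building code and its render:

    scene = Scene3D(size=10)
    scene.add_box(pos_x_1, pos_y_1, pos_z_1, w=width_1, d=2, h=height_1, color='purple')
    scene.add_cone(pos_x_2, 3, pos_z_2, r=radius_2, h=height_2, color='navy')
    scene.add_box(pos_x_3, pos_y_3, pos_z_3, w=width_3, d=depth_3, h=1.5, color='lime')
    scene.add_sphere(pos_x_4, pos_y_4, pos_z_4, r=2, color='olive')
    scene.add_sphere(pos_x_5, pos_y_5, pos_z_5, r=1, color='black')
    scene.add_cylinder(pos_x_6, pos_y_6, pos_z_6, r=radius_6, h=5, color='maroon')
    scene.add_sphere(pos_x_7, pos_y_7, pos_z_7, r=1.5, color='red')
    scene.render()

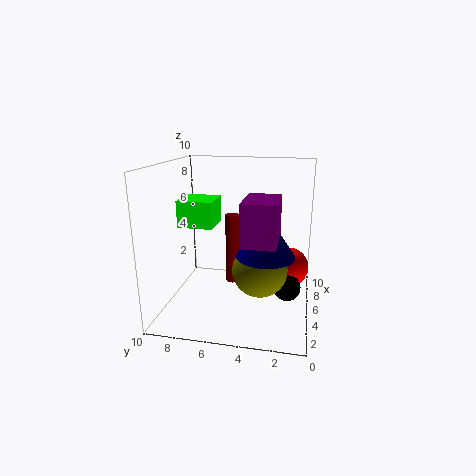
pos_x_1 = 0.5
pos_y_1 = 2
pos_z_1 = 6
width_1 = 3
height_1 = 2.5
pos_x_2 = 4.5
pos_z_2 = 4
radius_2 = 2
height_2 = 3
pos_x_3 = 0.5
pos_y_3 = 5.5
pos_z_3 = 7
width_3 = 2
depth_3 = 2
pos_x_4 = 5.5
pos_y_4 = 3.5
pos_z_4 = 2.5
pos_x_5 = 6
pos_y_5 = 1.5
pos_z_5 = 1
pos_x_6 = 5.5
pos_y_6 = 5.5
pos_z_6 = 1.5
radius_6 = 0.5
pos_x_7 = 7.5
pos_y_7 = 1.5
pos_z_7 = 2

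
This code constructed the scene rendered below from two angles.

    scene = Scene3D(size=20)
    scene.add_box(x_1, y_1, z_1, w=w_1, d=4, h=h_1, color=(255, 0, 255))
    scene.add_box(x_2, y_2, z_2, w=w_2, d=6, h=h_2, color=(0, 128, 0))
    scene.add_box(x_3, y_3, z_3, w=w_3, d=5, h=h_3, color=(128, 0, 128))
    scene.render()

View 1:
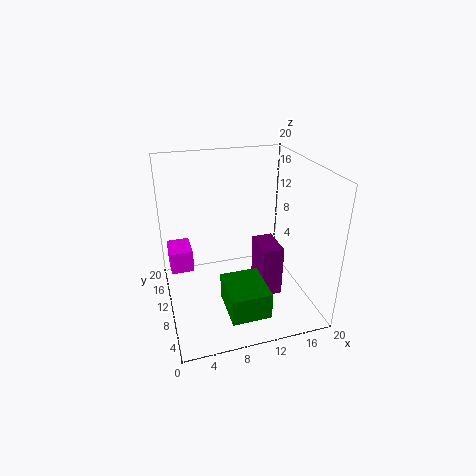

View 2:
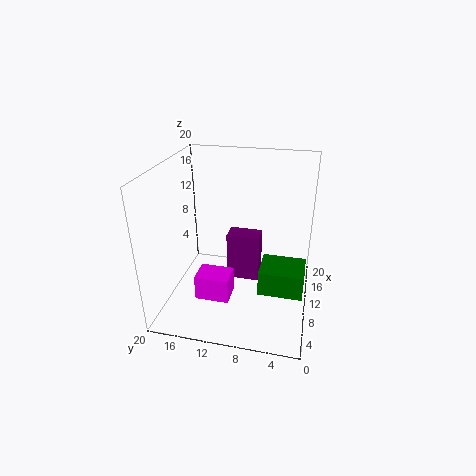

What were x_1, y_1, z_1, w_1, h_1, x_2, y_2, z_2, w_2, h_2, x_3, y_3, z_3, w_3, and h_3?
x_1 = 0.5, y_1 = 9, z_1 = 6.5, w_1 = 3, h_1 = 3, x_2 = 6.5, y_2 = 0.5, z_2 = 3.5, w_2 = 5, h_2 = 3.5, x_3 = 13, y_3 = 7.5, z_3 = 1, w_3 = 3, h_3 = 7.5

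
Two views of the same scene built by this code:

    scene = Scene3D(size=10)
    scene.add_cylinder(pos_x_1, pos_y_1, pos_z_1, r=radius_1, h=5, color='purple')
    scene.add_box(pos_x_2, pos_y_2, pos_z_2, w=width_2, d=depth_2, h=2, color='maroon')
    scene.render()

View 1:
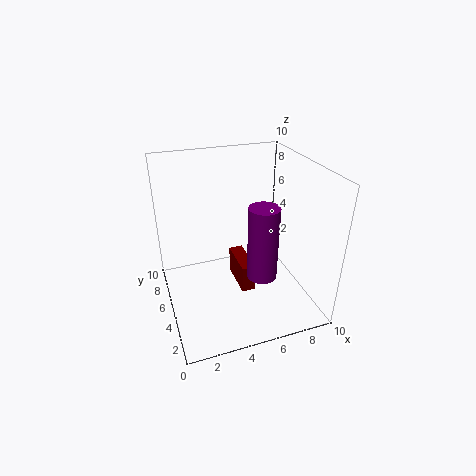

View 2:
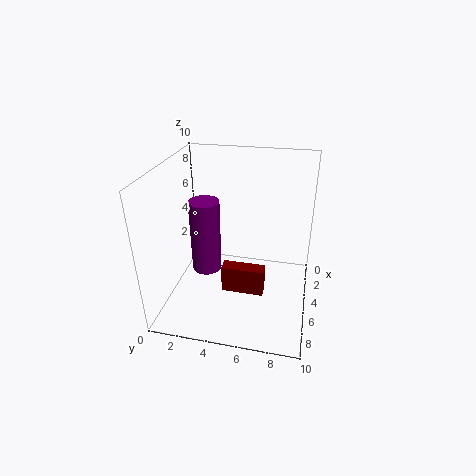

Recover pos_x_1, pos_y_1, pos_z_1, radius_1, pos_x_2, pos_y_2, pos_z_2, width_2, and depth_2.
pos_x_1 = 6
pos_y_1 = 3
pos_z_1 = 3
radius_1 = 1
pos_x_2 = 5
pos_y_2 = 4
pos_z_2 = 1
width_2 = 1
depth_2 = 3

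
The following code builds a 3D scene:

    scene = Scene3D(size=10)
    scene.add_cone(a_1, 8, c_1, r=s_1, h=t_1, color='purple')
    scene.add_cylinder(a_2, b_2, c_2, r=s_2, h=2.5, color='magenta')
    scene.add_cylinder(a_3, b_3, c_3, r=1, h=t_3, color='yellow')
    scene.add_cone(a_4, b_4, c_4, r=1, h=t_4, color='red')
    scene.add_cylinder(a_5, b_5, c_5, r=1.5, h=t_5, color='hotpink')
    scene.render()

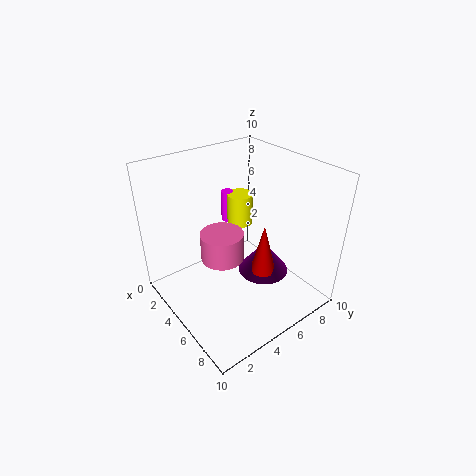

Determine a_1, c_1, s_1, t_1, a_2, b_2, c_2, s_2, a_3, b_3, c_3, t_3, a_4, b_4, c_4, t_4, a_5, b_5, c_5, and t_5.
a_1 = 4.5, c_1 = 0.5, s_1 = 2, t_1 = 2.5, a_2 = 1, b_2 = 7, c_2 = 4, s_2 = 0.5, a_3 = 2, b_3 = 7.5, c_3 = 4, t_3 = 2.5, a_4 = 5, b_4 = 7.5, c_4 = 1, t_4 = 4, a_5 = 4.5, b_5 = 4, c_5 = 3.5, t_5 = 2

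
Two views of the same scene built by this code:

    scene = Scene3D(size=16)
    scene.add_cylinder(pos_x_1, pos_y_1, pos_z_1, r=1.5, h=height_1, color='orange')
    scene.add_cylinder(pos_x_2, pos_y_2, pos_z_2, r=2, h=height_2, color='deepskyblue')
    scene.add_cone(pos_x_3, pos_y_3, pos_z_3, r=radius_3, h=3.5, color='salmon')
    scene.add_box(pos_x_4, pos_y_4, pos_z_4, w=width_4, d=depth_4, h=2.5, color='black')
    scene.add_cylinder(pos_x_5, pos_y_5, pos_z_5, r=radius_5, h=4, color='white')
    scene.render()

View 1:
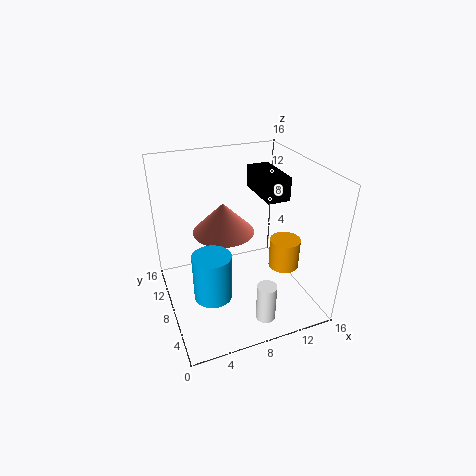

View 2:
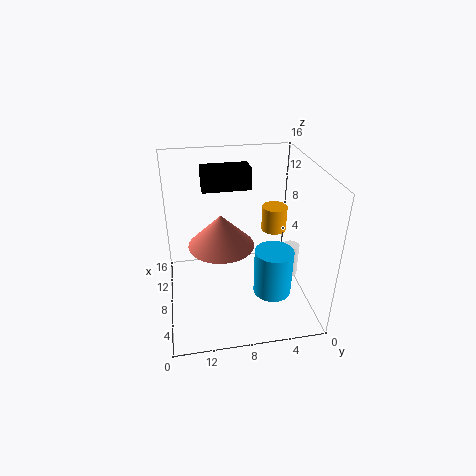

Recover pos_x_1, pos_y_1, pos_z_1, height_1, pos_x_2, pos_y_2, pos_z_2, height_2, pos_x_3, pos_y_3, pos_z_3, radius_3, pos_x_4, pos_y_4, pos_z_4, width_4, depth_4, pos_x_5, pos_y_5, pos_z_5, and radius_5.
pos_x_1 = 11, pos_y_1 = 3, pos_z_1 = 7, height_1 = 3, pos_x_2 = 4, pos_y_2 = 5, pos_z_2 = 3.5, height_2 = 5, pos_x_3 = 7, pos_y_3 = 10, pos_z_3 = 8, radius_3 = 3.5, pos_x_4 = 10.5, pos_y_4 = 6, pos_z_4 = 12.5, width_4 = 2.5, depth_4 = 5.5, pos_x_5 = 8.5, pos_y_5 = 1.5, pos_z_5 = 2, radius_5 = 1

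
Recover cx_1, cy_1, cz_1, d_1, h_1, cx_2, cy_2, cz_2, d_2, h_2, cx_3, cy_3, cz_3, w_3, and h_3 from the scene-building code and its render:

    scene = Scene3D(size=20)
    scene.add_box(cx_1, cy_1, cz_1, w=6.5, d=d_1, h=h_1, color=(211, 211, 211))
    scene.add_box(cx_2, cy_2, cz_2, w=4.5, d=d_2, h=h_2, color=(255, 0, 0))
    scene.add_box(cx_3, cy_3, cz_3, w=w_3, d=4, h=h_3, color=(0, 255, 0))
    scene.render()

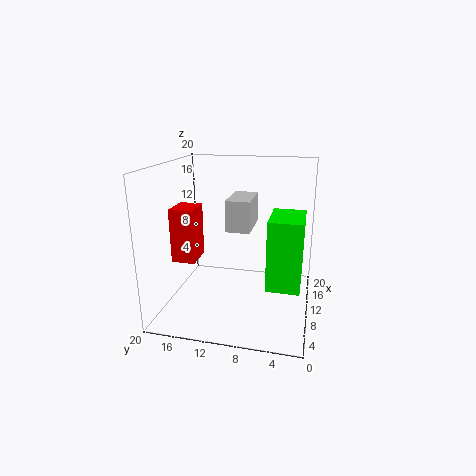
cx_1 = 10.5; cy_1 = 8.5; cz_1 = 10.5; d_1 = 3.5; h_1 = 4.5; cx_2 = 9.5; cy_2 = 16.5; cz_2 = 5.5; d_2 = 3.5; h_2 = 8; cx_3 = 2.5; cy_3 = 1; cz_3 = 6.5; w_3 = 6; h_3 = 8.5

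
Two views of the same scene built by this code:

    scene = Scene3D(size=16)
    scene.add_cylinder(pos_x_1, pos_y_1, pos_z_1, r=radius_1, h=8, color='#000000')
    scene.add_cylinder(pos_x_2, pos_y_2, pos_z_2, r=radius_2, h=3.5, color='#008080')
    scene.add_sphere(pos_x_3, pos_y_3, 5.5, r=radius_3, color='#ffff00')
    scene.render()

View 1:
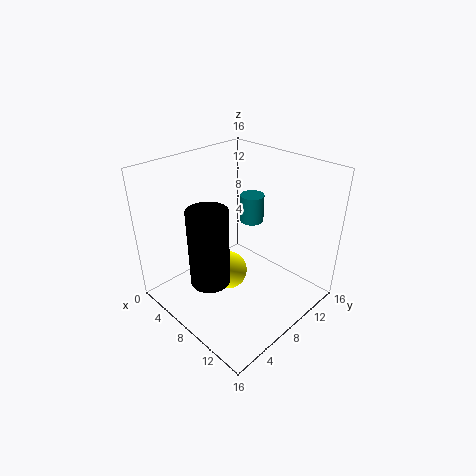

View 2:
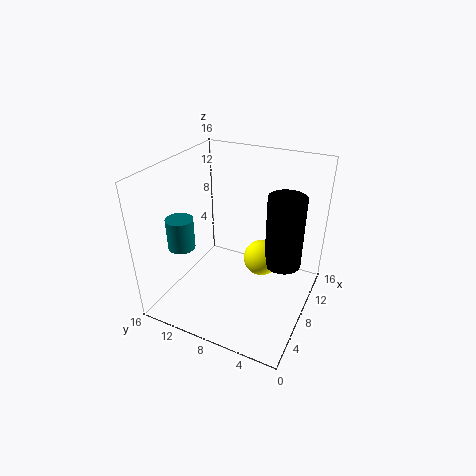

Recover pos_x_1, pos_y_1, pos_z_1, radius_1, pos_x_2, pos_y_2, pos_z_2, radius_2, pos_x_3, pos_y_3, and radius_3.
pos_x_1 = 9, pos_y_1 = 3, pos_z_1 = 5.5, radius_1 = 2, pos_x_2 = 5, pos_y_2 = 13.5, pos_z_2 = 7, radius_2 = 1.5, pos_x_3 = 9, pos_y_3 = 5.5, radius_3 = 2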